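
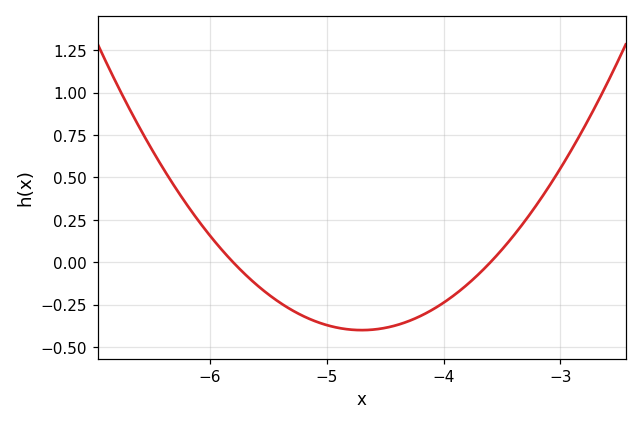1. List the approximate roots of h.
-5.8, -3.6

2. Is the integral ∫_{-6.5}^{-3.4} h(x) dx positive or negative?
negative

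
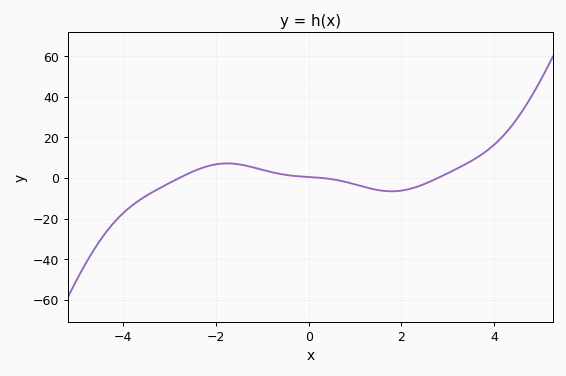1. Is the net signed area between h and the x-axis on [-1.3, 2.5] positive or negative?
negative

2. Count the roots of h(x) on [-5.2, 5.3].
3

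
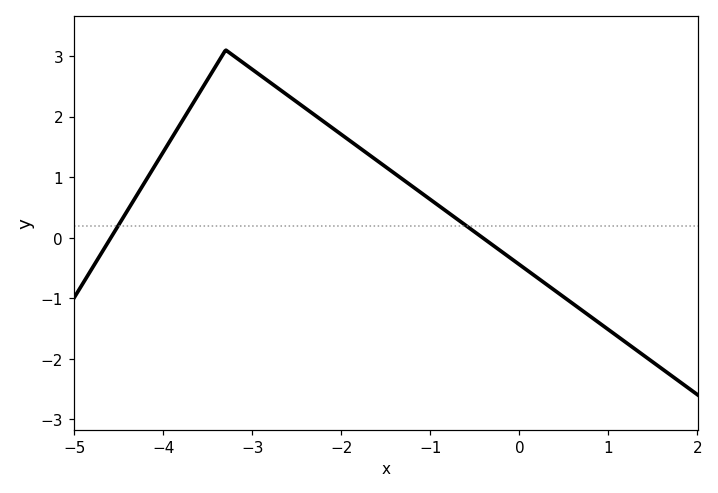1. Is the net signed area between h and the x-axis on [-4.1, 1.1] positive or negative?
positive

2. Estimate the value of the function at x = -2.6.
2.3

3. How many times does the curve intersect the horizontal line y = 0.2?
2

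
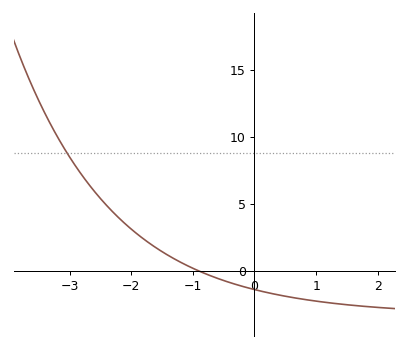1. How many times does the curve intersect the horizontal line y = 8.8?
1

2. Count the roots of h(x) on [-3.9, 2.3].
1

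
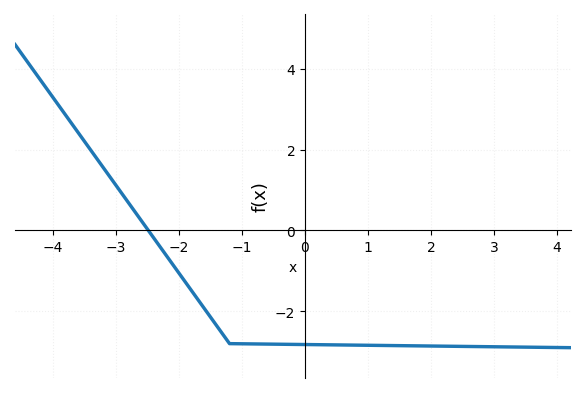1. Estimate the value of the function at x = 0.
-2.8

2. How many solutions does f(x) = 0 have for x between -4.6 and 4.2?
1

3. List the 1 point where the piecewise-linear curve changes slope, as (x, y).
(-1.2, -2.8)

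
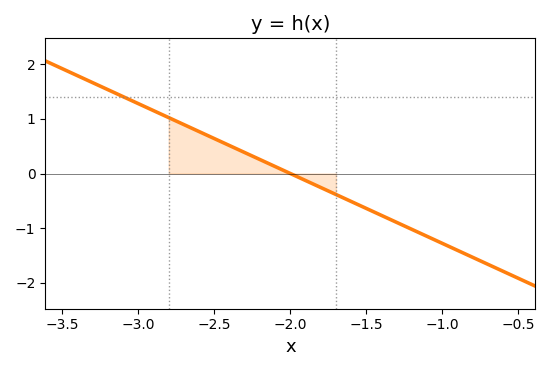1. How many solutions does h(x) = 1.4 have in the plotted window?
1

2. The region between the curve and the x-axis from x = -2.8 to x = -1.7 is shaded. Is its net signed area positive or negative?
positive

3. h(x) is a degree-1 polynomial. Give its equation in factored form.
y = -1.28(x + 2)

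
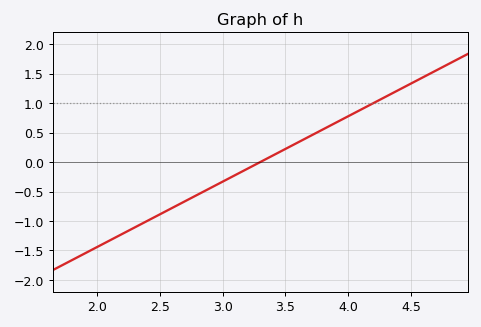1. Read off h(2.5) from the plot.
-0.9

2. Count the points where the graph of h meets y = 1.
1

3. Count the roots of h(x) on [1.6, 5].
1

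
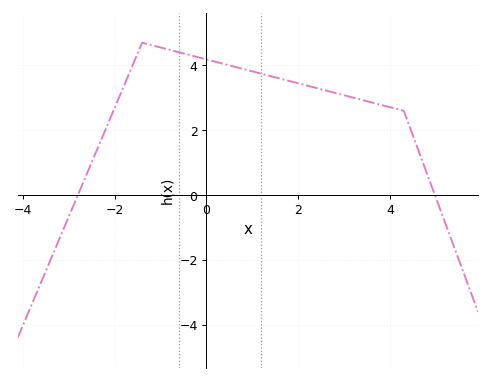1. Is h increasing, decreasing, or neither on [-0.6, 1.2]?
decreasing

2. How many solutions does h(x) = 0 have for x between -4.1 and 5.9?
2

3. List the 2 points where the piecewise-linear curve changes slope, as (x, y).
(-1.4, 4.7); (4.3, 2.6)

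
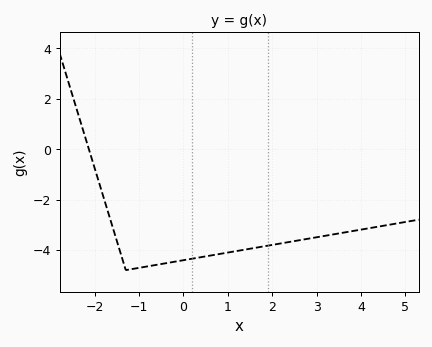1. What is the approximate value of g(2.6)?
-3.6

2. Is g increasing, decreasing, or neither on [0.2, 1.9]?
increasing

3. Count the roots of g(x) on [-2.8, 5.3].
1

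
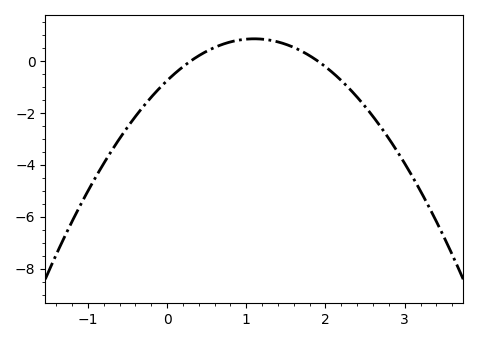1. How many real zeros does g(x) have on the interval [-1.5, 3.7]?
2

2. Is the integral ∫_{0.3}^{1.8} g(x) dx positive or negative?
positive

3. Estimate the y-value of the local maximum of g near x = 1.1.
0.851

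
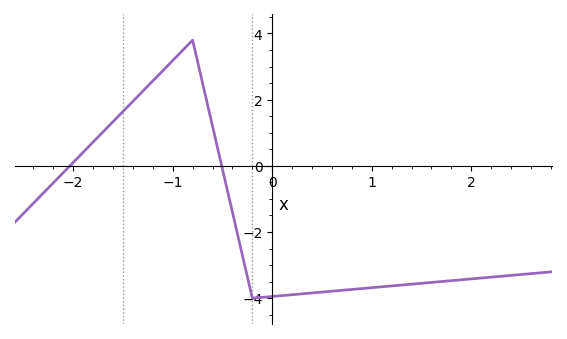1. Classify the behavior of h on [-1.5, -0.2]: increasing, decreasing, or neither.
neither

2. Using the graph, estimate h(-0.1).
-3.97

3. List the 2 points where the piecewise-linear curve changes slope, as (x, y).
(-0.8, 3.8); (-0.2, -4)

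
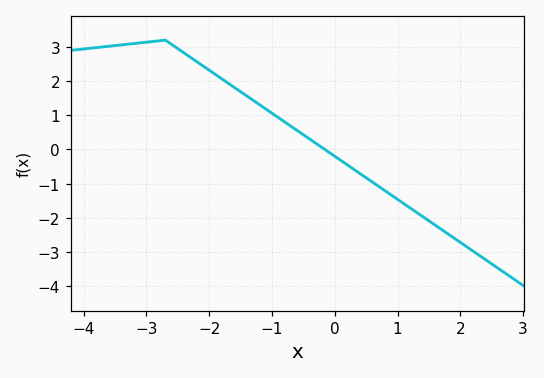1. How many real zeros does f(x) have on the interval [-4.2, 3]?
1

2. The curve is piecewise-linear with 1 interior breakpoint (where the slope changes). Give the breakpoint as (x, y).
(-2.7, 3.2)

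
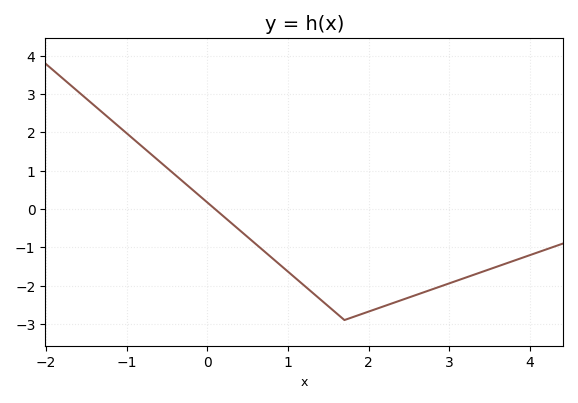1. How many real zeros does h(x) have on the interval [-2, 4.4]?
1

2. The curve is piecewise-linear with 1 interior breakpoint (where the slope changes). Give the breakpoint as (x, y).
(1.7, -2.9)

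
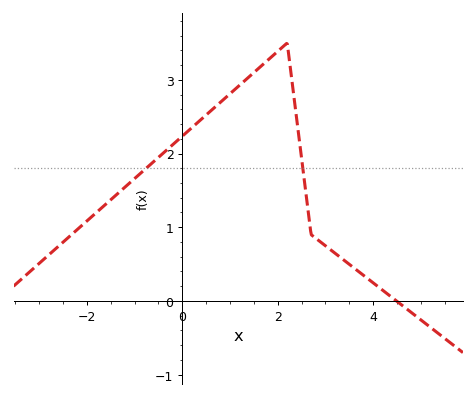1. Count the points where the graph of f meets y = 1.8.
2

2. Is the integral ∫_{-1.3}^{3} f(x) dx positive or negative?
positive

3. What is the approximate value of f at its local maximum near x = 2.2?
3.5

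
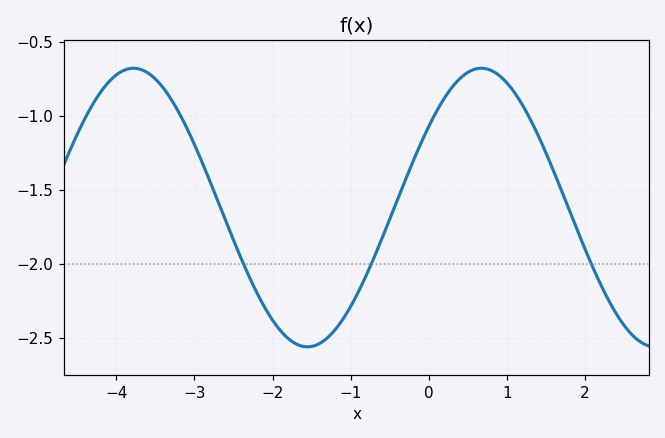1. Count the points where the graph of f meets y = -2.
3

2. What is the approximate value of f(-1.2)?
-2.45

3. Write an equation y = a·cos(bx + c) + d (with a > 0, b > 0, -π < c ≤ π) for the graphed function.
y = 0.94cos(1.41x - 0.952) - 1.62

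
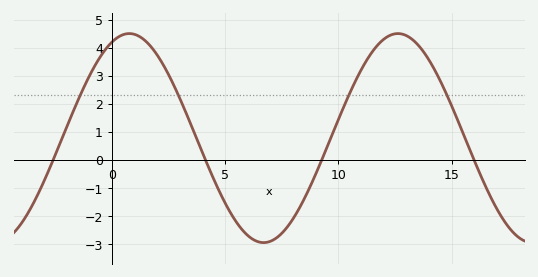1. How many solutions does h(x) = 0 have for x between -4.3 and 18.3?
4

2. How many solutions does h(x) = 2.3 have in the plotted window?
4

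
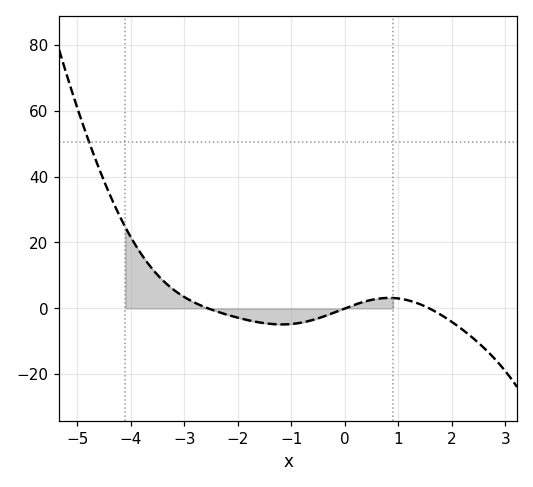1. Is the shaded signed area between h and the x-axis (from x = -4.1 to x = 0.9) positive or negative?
positive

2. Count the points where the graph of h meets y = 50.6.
1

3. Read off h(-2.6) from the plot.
0.287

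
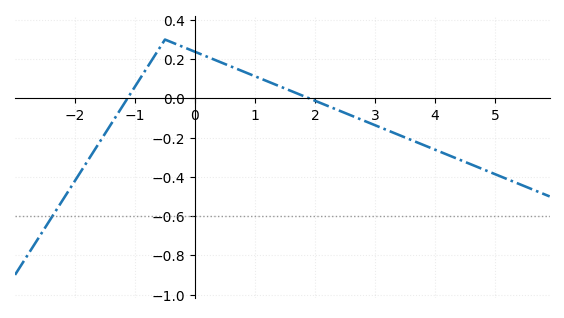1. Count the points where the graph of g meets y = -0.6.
1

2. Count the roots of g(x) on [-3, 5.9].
2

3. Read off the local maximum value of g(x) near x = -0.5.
0.3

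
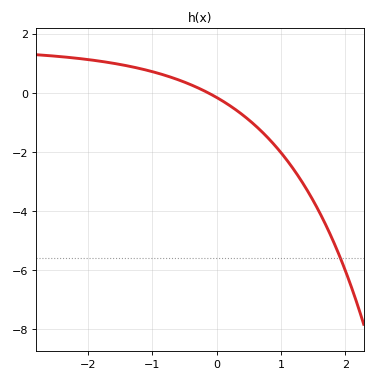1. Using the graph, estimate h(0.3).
-0.58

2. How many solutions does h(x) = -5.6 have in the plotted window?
1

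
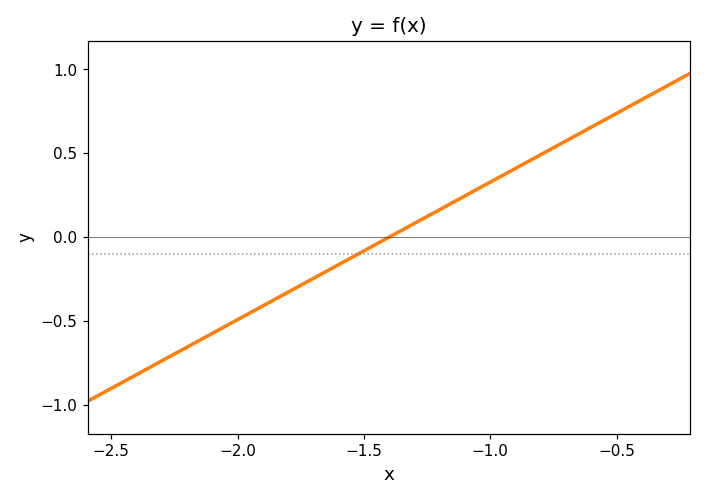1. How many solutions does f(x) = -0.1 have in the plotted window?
1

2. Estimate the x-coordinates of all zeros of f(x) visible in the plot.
-1.4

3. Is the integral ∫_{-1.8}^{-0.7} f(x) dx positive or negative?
positive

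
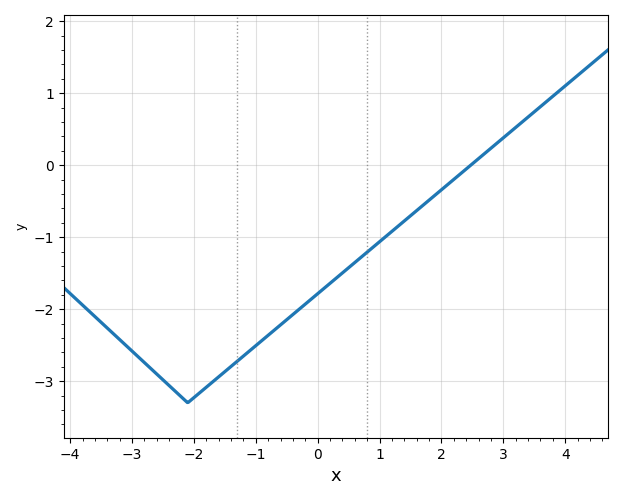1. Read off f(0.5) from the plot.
-1.42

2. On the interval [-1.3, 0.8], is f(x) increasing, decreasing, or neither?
increasing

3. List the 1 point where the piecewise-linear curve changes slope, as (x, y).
(-2.1, -3.3)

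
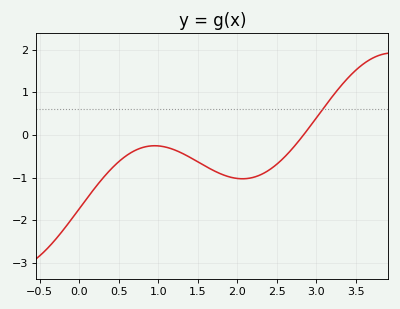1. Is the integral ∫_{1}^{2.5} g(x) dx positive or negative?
negative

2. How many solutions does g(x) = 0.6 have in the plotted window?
1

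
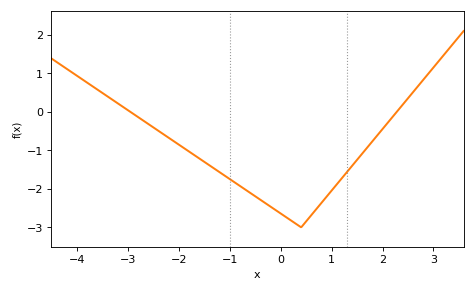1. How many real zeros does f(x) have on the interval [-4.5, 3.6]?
2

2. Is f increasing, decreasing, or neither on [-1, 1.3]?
neither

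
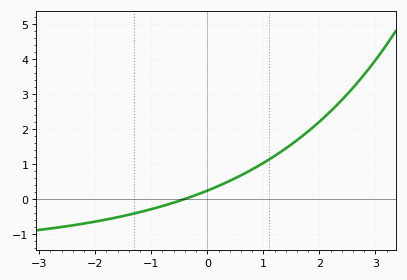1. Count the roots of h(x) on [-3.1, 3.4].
1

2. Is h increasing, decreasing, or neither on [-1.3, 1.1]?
increasing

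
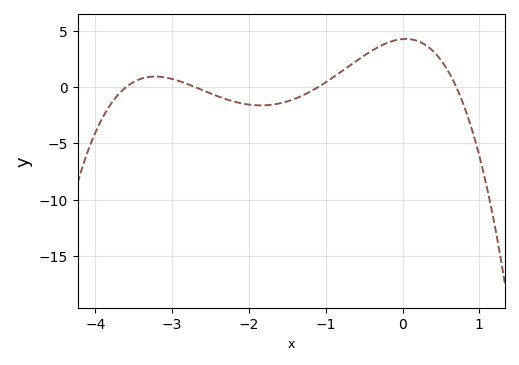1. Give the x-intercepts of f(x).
-3.6, -2.7, -1.1, 0.7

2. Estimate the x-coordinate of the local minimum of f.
-1.8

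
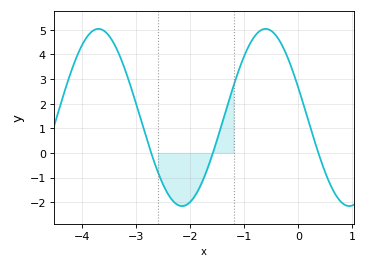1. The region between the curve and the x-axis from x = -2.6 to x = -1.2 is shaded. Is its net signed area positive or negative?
negative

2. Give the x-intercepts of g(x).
-2.7, -1.6, 0.4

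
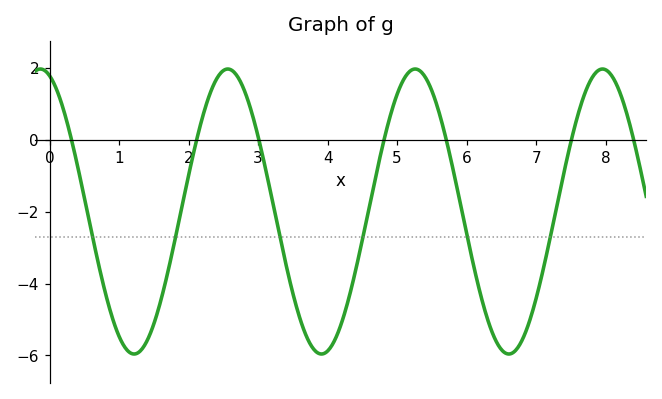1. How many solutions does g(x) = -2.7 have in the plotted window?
6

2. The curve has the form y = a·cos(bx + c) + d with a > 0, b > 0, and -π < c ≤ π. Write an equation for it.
y = 3.97cos(2.33x + 0.312) - 1.99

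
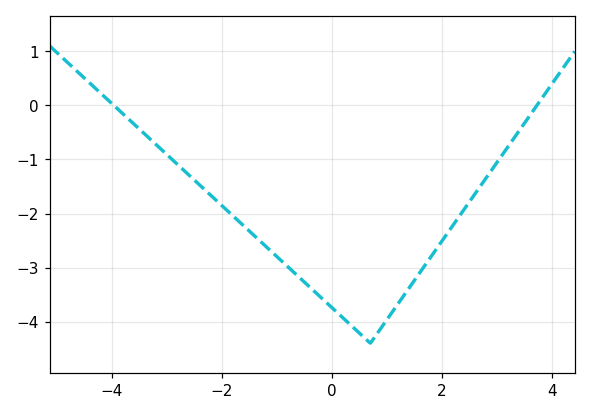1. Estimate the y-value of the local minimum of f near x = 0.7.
-4.4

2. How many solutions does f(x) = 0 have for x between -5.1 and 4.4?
2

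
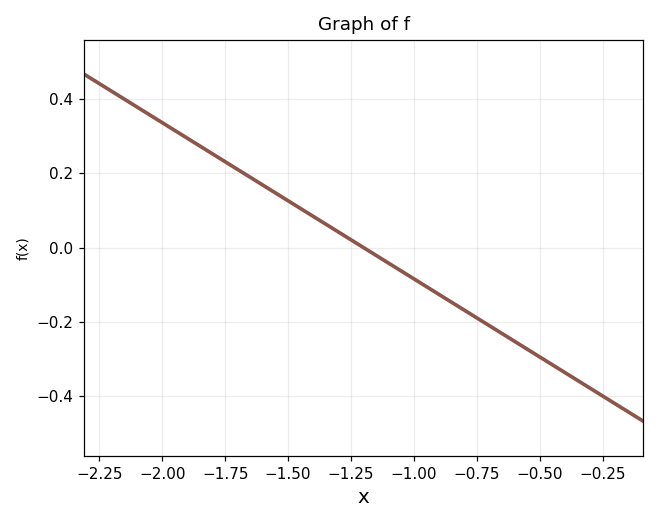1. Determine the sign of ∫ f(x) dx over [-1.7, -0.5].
negative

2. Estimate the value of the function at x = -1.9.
0.294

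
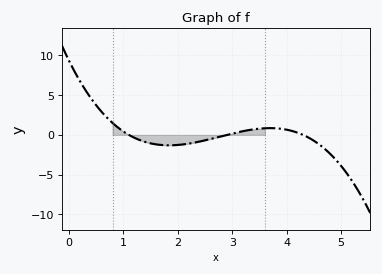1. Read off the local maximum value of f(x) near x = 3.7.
0.849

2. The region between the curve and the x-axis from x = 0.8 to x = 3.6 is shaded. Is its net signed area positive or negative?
negative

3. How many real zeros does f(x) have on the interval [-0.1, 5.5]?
3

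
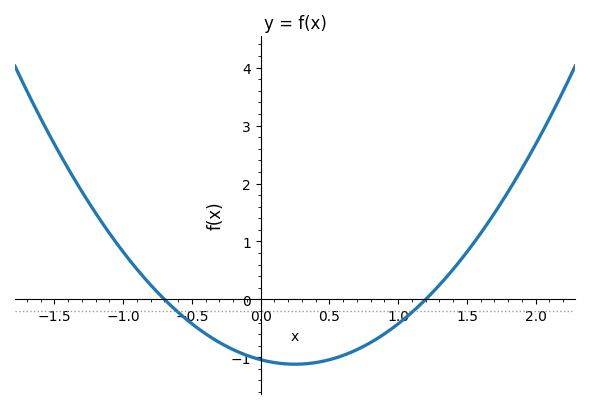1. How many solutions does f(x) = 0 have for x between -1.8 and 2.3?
2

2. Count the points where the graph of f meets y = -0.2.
2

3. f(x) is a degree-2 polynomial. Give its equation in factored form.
y = 1.24(x + 0.7)(x - 1.2)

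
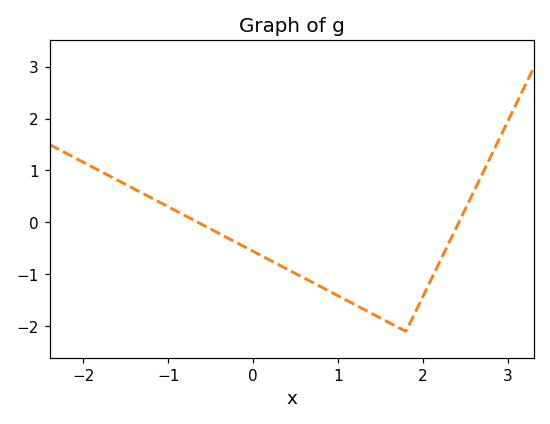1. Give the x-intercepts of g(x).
-0.6, 2.4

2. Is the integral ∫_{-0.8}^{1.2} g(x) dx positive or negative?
negative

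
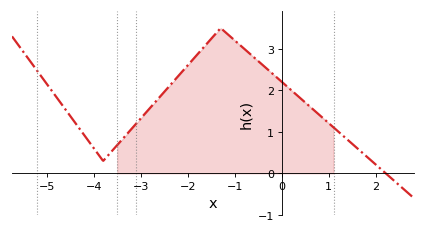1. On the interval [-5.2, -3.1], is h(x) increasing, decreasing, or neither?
neither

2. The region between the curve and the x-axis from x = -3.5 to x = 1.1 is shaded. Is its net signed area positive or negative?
positive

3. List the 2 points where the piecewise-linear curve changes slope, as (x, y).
(-3.8, 0.3); (-1.3, 3.5)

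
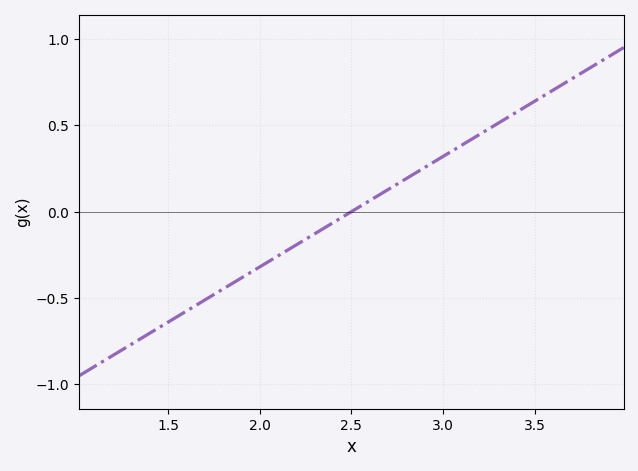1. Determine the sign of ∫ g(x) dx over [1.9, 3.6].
positive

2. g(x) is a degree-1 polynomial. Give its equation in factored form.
y = 0.64(x - 2.5)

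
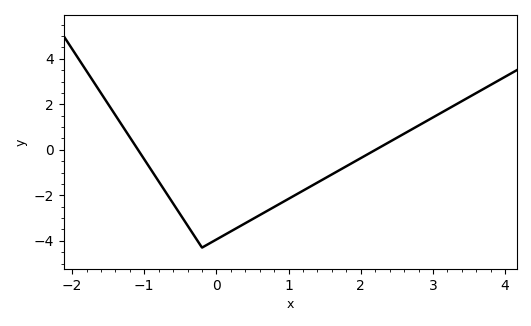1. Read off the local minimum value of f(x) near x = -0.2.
-4.3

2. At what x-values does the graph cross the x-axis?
-1.09, 2.2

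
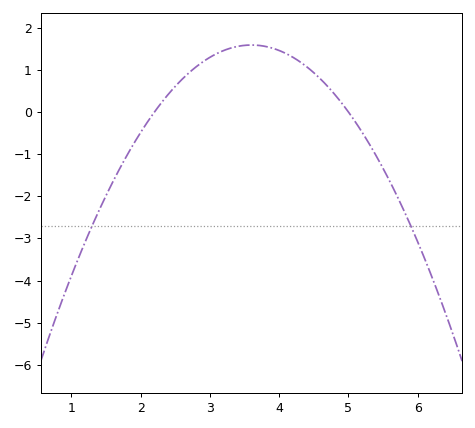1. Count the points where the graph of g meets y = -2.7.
2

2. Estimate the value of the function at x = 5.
0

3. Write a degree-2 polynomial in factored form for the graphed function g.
y = -0.81(x - 2.2)(x - 5)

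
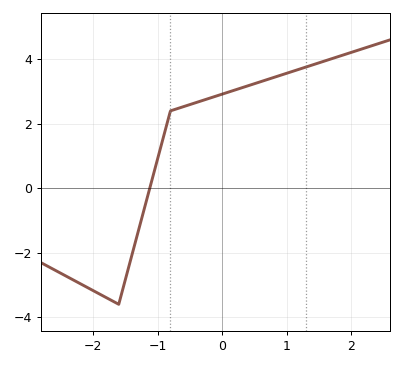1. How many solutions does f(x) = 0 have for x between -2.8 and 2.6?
1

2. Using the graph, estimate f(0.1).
3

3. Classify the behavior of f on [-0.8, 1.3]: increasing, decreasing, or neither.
increasing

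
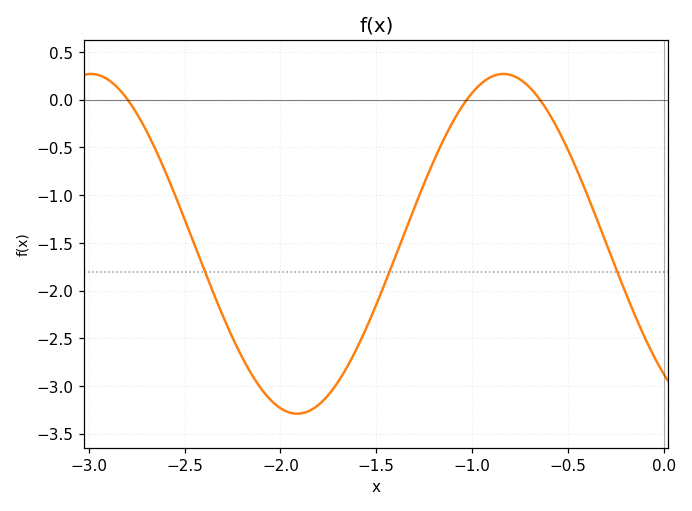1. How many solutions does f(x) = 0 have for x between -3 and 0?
3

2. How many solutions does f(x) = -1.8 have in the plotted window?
3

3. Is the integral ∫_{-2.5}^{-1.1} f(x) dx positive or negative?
negative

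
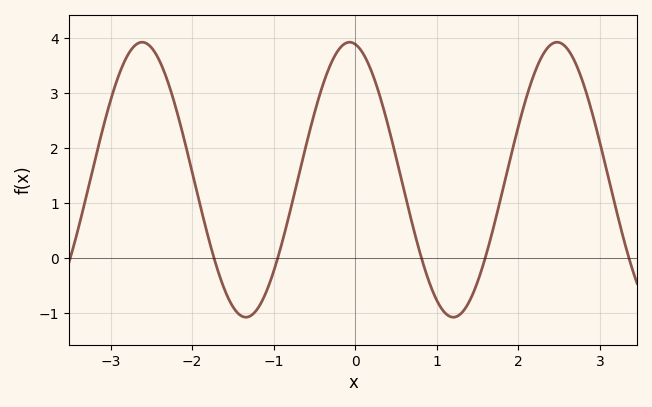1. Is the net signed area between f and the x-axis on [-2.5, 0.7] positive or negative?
positive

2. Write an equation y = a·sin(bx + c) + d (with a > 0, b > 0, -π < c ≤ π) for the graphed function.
y = 2.5sin(2.47x + 1.74) + 1.43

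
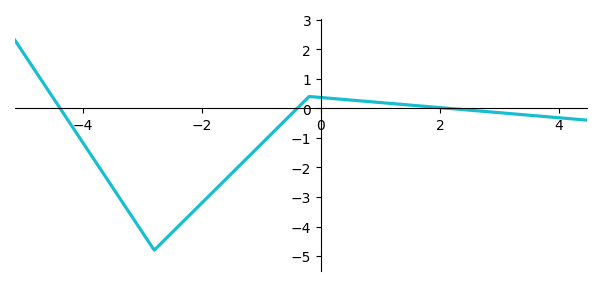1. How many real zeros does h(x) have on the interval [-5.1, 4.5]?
3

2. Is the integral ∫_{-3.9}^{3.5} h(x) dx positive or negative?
negative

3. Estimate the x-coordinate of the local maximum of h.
-0.2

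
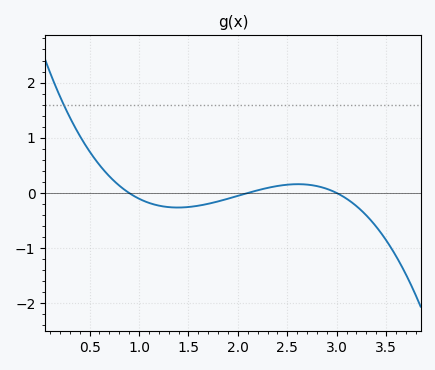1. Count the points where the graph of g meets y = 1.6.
1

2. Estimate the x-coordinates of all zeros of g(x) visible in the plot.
0.9, 2.1, 3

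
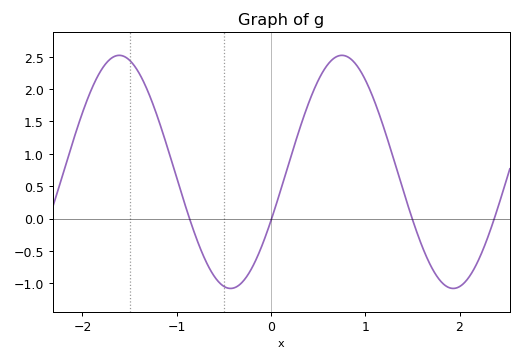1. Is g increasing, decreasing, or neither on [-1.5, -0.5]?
decreasing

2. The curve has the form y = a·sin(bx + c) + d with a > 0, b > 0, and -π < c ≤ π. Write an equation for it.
y = 1.8sin(2.66x - 0.43) + 0.72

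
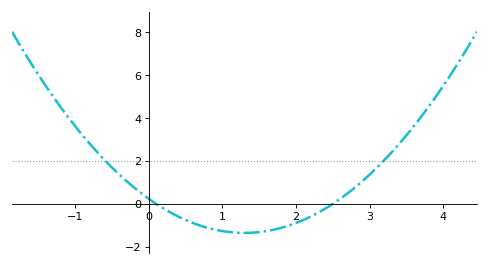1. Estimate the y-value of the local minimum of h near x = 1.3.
-1.4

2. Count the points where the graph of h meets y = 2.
2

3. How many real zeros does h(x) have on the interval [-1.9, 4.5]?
2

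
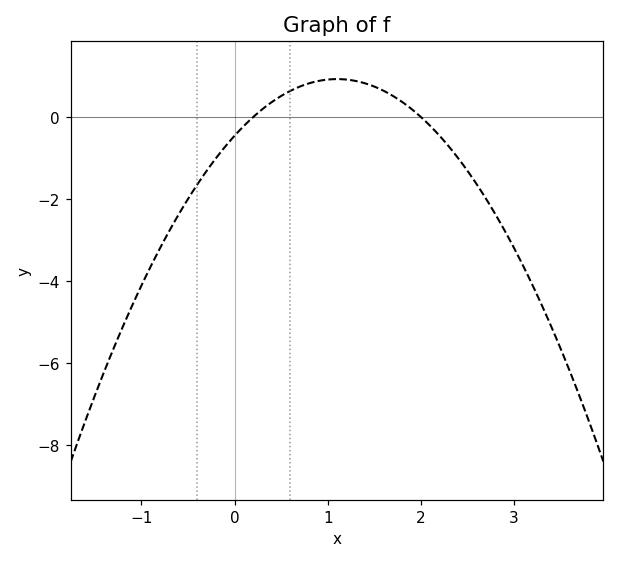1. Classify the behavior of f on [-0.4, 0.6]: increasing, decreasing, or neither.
increasing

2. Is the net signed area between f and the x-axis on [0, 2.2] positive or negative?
positive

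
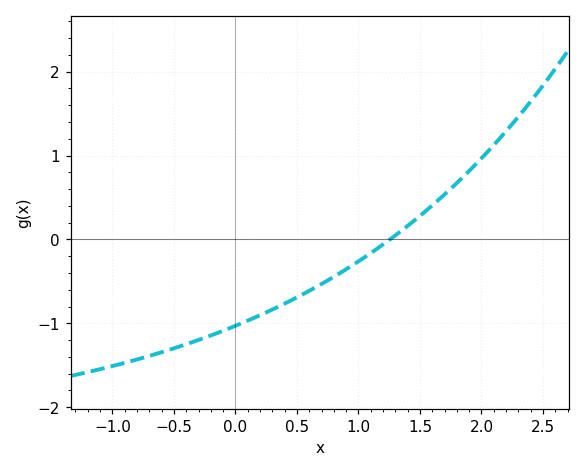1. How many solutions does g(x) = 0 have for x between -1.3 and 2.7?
1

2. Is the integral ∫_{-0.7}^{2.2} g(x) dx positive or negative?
negative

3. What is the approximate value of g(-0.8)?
-1.4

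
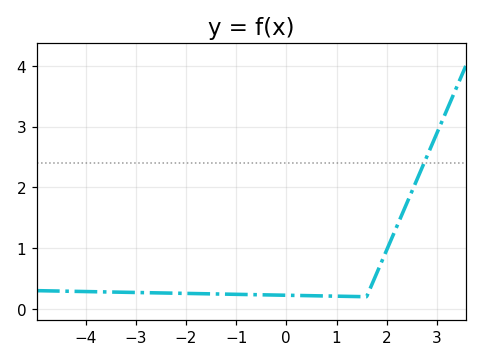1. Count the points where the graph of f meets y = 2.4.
1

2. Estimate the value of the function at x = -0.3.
0.2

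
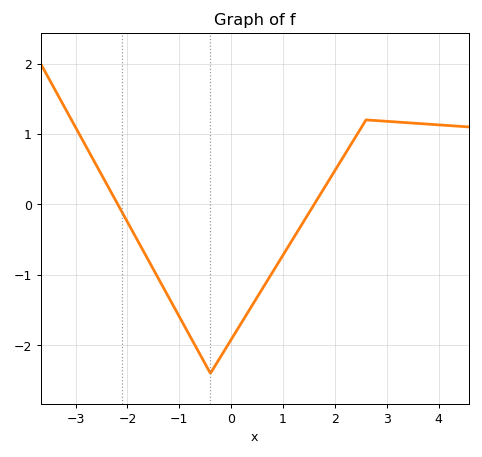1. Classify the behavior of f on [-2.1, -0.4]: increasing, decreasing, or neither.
decreasing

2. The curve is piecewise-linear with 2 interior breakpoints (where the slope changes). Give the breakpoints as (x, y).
(-0.4, -2.4); (2.6, 1.2)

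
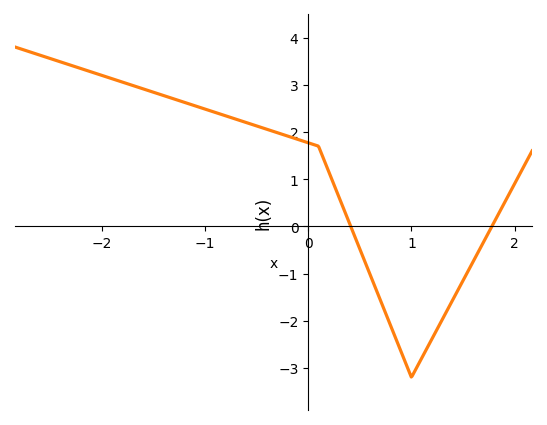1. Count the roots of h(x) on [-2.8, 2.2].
2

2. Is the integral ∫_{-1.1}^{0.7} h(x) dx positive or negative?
positive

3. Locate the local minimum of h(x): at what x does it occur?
1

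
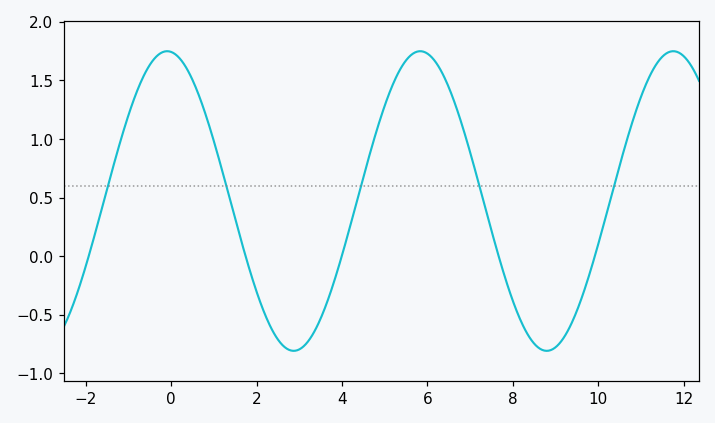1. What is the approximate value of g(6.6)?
1.35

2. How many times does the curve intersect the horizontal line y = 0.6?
5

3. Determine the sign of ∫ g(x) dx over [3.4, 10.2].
positive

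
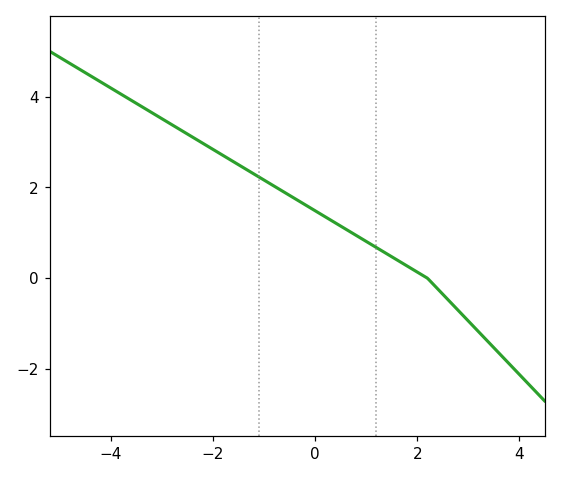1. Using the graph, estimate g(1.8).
0.2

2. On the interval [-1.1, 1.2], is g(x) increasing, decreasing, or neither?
decreasing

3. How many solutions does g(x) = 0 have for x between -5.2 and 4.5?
1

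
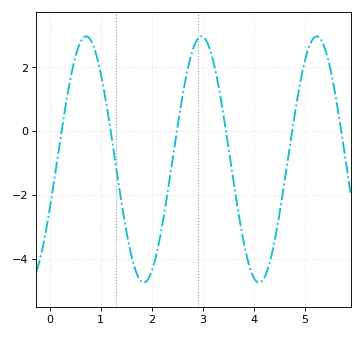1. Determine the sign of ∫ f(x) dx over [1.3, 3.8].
negative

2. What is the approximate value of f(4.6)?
-1.6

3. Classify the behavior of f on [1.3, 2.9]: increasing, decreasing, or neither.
neither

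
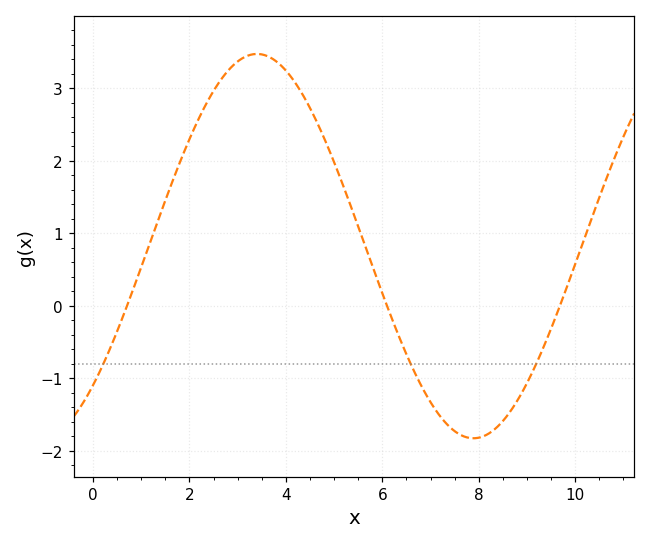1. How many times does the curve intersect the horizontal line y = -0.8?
3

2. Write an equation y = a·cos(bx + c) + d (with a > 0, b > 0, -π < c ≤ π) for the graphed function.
y = 2.65cos(0.7x - 2.38) + 0.82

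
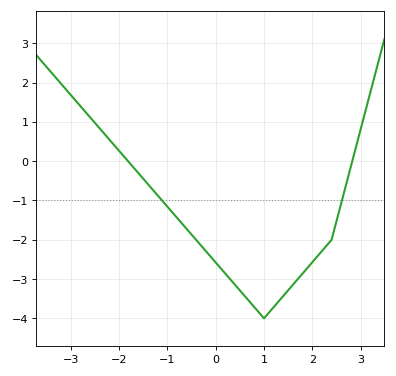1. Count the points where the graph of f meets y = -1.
2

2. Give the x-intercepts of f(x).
-1.8, 2.8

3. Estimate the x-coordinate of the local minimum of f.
1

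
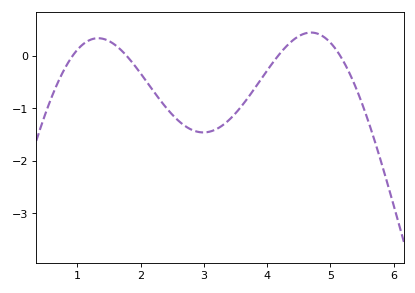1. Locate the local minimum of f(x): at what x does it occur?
2.99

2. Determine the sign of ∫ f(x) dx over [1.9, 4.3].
negative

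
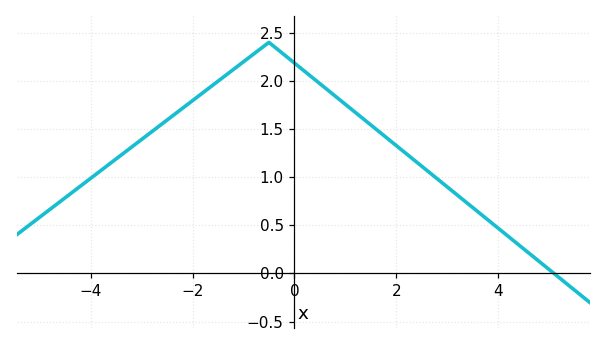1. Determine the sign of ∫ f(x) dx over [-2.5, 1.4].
positive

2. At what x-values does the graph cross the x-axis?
5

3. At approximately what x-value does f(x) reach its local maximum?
-0.6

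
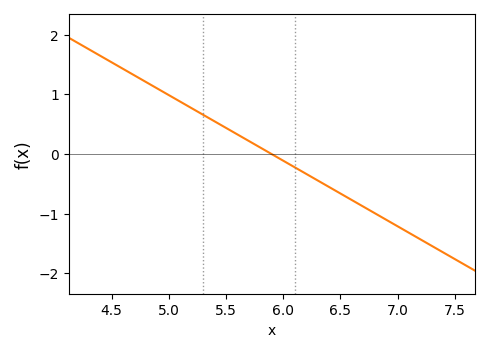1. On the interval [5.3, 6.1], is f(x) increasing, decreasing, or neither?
decreasing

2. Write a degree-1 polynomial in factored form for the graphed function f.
y = -1.1(x - 5.9)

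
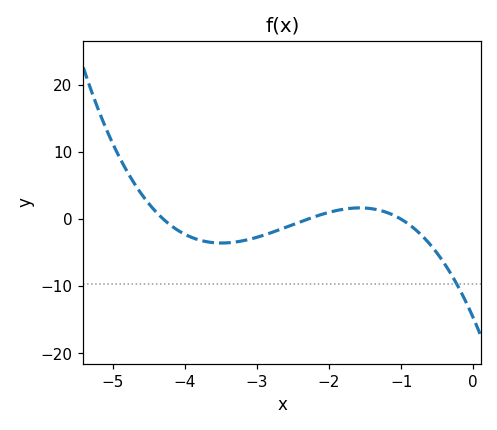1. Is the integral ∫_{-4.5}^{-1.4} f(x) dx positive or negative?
negative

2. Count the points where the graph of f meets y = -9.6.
1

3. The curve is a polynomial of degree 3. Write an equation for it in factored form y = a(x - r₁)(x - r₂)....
y = -1.48(x + 4.3)(x + 2.3)(x + 1)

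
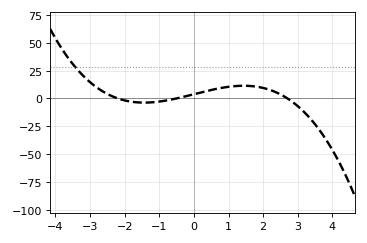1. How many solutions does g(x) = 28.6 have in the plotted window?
1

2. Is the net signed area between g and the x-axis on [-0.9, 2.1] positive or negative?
positive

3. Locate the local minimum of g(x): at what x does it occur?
-1.4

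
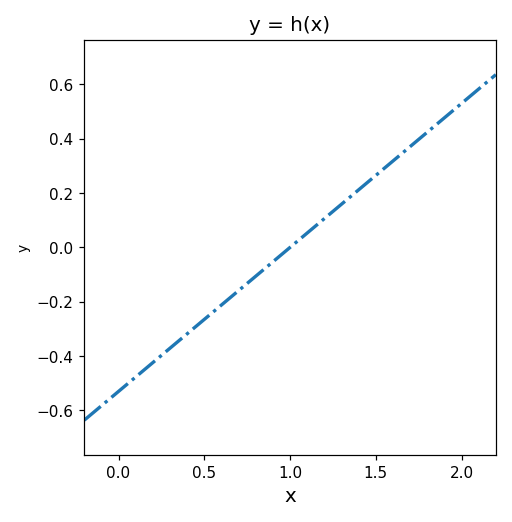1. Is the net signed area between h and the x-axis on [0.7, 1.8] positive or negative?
positive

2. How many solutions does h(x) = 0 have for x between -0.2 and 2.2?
1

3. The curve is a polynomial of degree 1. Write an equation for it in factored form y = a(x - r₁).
y = 0.53(x - 1)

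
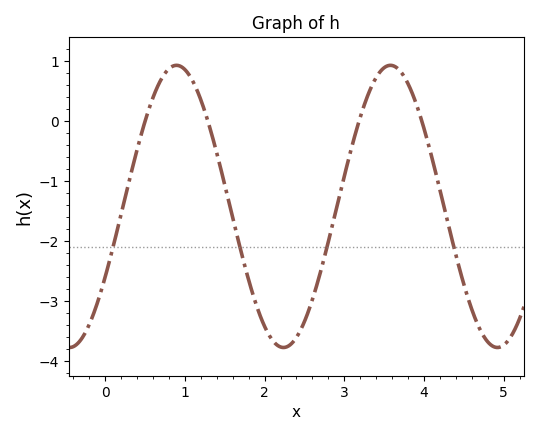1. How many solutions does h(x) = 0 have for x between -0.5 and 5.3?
4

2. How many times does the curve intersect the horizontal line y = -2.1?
4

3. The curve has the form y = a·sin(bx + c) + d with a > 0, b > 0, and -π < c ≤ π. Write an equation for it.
y = 2.35sin(2.3x - 0.52) - 1.42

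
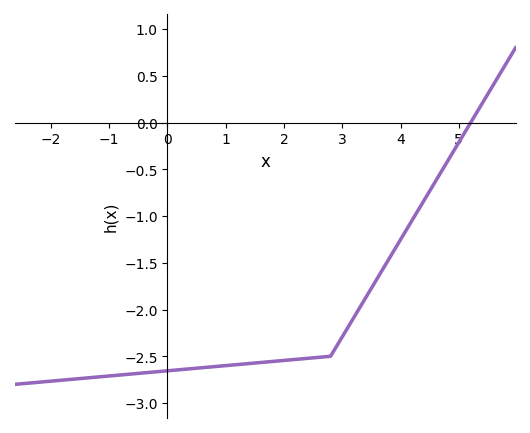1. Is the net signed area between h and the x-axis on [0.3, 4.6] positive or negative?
negative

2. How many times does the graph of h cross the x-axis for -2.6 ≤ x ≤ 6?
1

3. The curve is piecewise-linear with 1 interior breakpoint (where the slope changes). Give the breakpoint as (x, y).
(2.8, -2.5)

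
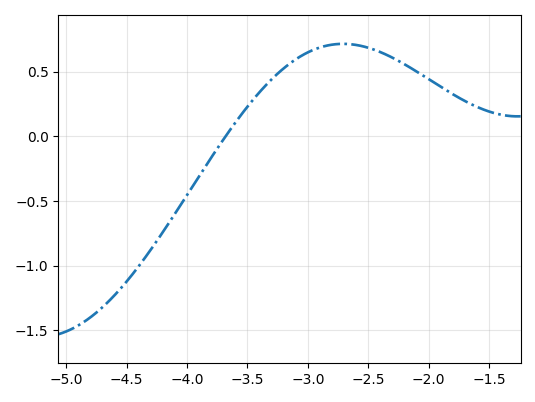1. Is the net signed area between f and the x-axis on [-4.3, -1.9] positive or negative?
positive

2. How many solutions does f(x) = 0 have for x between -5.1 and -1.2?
1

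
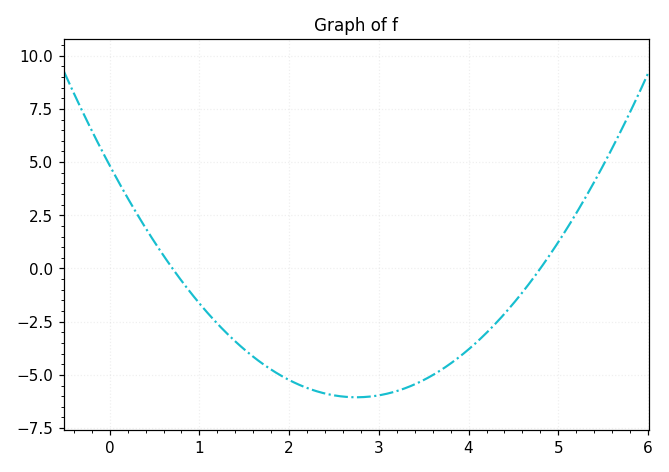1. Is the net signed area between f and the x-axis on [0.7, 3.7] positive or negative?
negative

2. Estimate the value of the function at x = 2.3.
-5.8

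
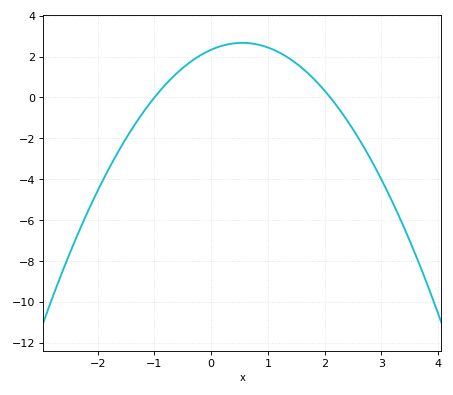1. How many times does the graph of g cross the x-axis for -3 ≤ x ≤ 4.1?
2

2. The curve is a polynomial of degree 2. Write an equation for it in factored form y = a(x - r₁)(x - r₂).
y = -1.11(x + 1)(x - 2.1)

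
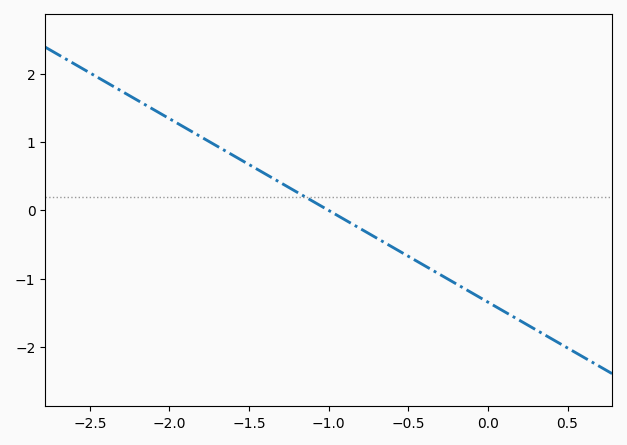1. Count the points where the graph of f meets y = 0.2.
1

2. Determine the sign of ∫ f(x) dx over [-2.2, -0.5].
positive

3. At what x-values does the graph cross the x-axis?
-1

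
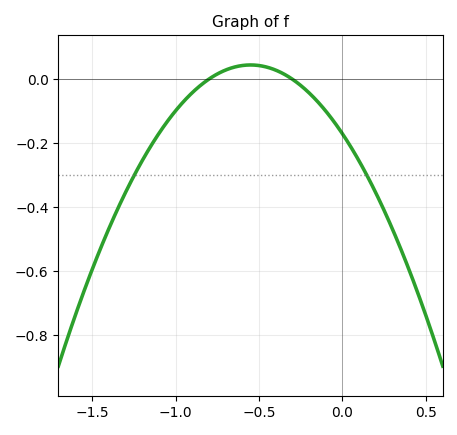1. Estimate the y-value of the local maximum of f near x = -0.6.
0.044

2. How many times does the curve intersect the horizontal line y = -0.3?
2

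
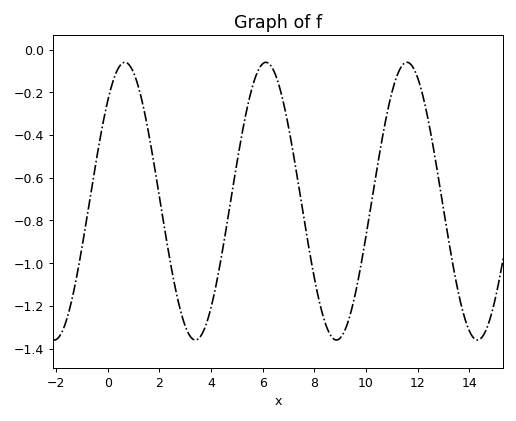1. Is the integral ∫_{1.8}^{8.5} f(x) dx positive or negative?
negative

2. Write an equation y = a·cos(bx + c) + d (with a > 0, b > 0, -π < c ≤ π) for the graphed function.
y = 0.65cos(1.15x - 0.76) - 0.71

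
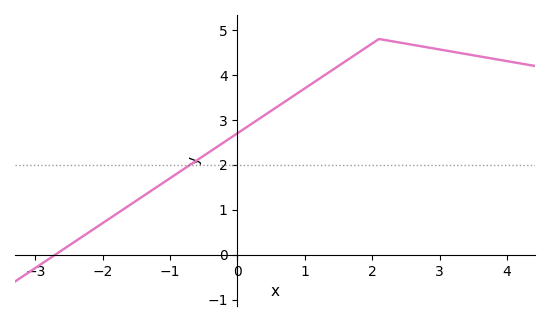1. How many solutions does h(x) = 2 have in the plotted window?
1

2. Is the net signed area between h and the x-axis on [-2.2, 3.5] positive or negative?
positive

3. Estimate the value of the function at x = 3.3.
4.5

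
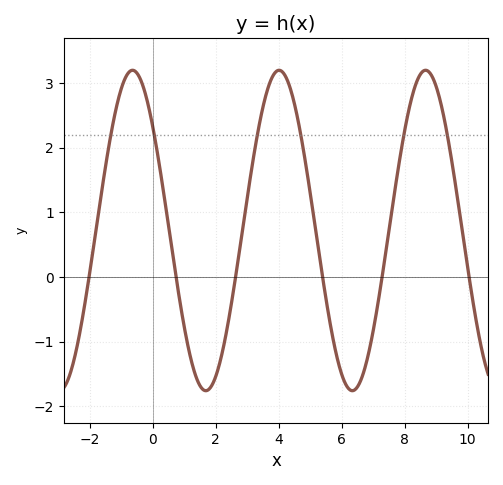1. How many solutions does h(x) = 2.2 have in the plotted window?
6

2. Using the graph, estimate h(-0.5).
3.15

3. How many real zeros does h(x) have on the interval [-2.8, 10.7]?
6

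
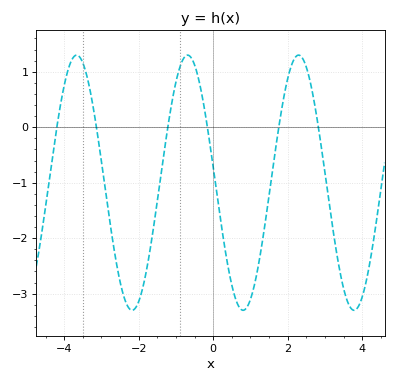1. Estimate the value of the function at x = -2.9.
-1.1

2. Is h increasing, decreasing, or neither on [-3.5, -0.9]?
neither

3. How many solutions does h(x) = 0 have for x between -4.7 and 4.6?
6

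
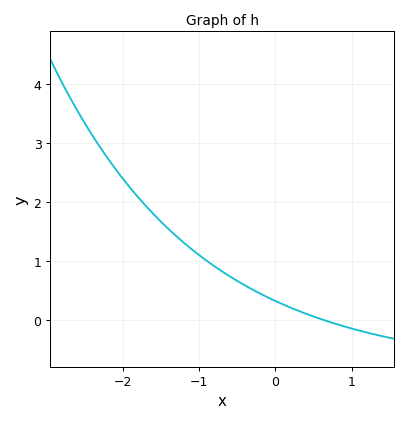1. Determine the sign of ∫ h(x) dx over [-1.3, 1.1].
positive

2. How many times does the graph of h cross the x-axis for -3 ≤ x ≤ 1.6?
1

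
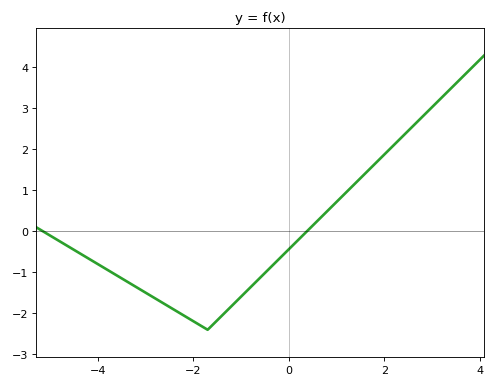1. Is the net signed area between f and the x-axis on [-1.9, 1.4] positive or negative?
negative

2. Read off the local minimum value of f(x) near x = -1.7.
-2.4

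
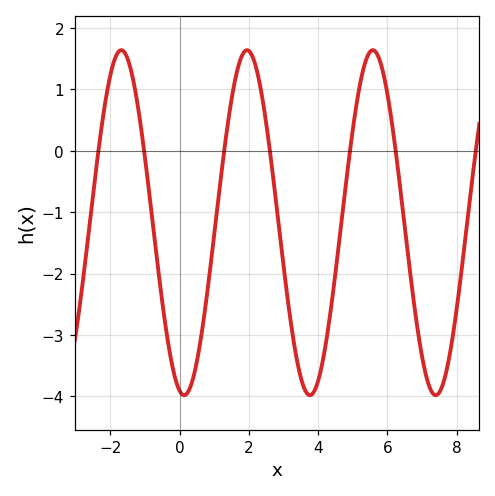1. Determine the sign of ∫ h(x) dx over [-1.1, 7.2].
negative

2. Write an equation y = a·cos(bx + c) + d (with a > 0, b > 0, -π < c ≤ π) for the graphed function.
y = 2.81cos(1.73x + 2.91) - 1.17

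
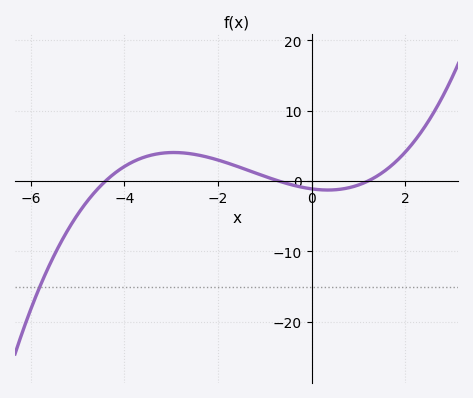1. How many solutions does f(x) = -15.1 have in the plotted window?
1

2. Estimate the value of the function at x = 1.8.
2.79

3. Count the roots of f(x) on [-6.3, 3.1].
3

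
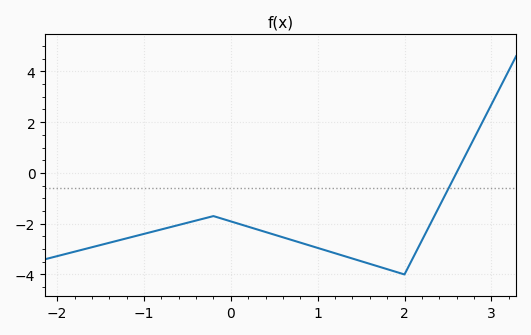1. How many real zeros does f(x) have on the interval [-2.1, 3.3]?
1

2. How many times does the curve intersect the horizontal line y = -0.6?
1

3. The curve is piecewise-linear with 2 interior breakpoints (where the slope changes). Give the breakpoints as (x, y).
(-0.2, -1.7); (2, -4)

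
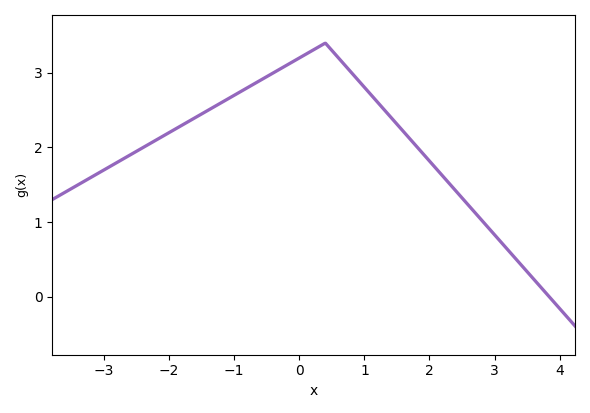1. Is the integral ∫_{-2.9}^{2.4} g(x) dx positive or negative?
positive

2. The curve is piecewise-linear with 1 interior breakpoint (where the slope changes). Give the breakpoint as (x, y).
(0.4, 3.4)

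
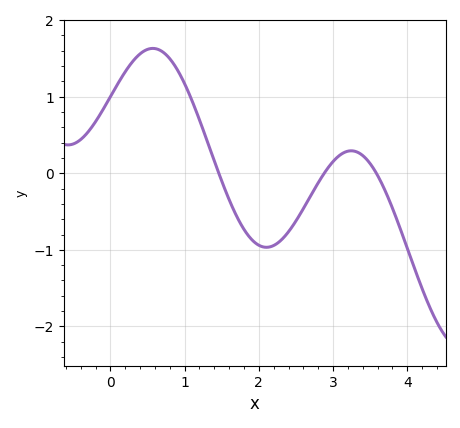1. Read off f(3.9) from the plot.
-0.7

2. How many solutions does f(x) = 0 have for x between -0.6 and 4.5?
3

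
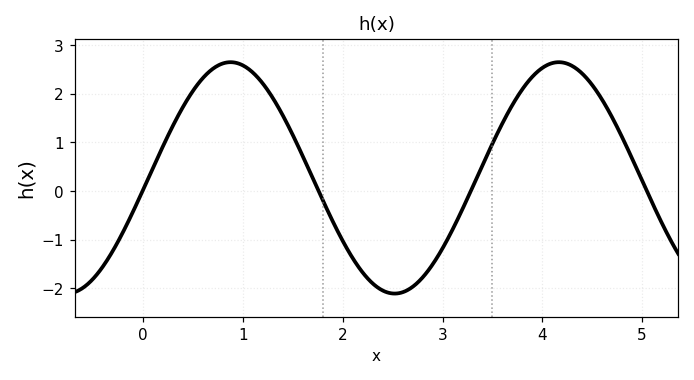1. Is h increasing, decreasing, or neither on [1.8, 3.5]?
neither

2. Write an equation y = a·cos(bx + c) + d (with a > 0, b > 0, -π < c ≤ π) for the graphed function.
y = 2.38cos(1.9x - 1.7) + 0.27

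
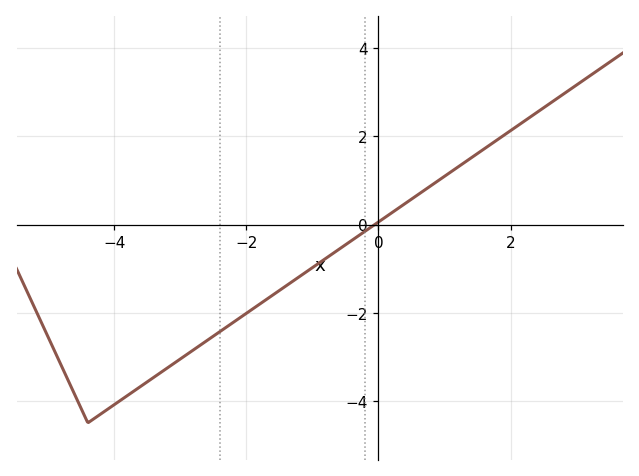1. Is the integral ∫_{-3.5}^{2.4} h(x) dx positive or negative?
negative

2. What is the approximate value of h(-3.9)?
-4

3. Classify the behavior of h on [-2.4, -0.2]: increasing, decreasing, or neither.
increasing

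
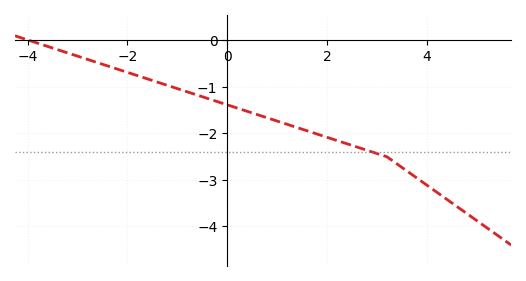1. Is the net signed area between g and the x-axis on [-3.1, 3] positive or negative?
negative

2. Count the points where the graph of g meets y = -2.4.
1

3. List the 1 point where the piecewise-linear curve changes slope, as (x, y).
(3.2, -2.5)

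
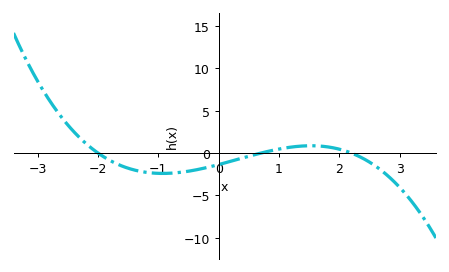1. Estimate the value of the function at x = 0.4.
-0.5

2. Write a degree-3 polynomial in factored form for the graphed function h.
y = -0.44(x + 2)(x - 0.7)(x - 2.2)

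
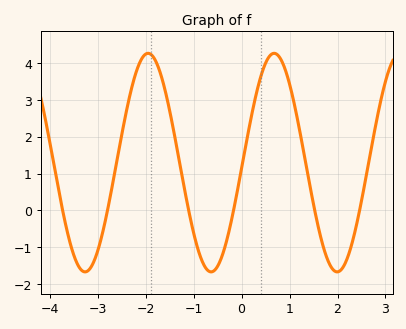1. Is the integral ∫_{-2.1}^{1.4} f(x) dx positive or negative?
positive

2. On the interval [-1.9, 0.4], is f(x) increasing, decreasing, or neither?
neither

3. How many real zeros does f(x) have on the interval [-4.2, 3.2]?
6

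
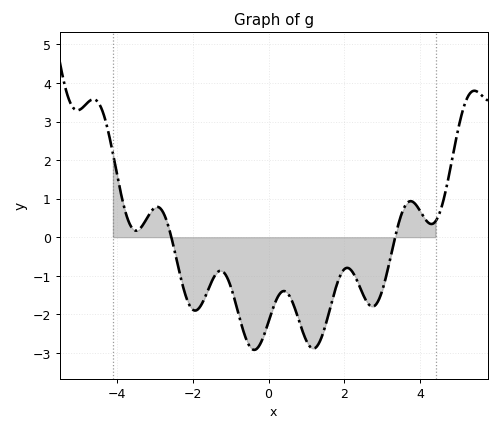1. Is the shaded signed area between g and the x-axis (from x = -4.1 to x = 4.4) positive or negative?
negative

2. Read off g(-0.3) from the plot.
-2.9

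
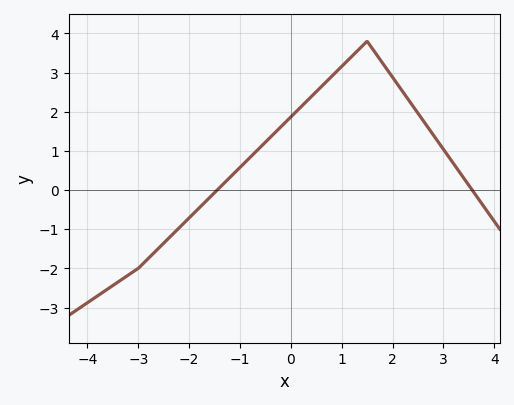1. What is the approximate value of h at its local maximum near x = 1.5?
3.8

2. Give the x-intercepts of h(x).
-1.45, 3.57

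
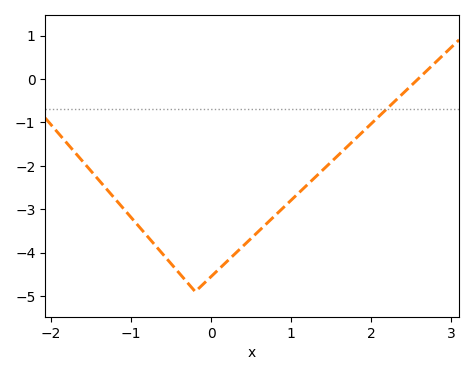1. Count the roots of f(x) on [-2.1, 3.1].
1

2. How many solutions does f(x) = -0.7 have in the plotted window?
1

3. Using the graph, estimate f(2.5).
-0.1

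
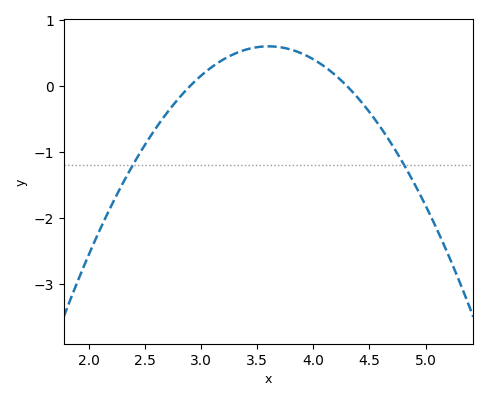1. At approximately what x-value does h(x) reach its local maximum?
3.6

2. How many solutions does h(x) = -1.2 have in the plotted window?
2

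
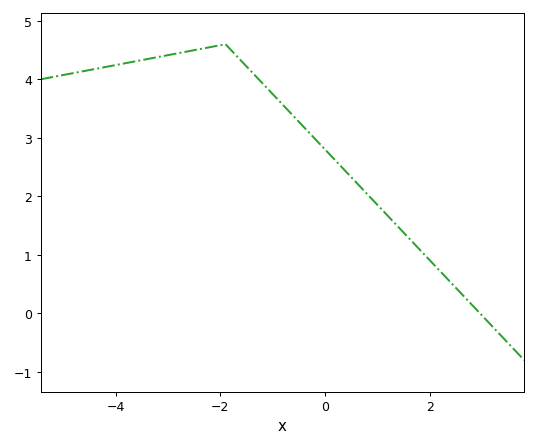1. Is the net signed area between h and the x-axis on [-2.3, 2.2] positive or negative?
positive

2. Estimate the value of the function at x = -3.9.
4.26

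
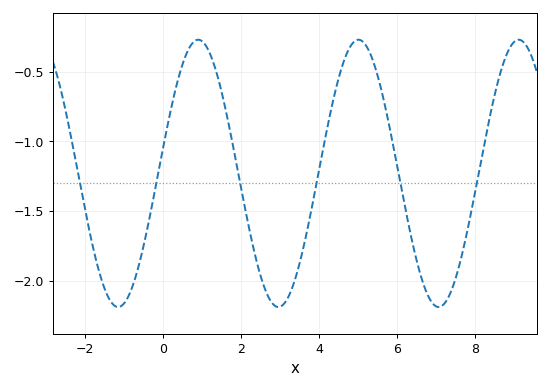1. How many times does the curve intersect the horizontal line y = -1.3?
6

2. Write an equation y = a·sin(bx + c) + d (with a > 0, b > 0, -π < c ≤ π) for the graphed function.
y = 0.96sin(1.5x + 0.19) - 1.23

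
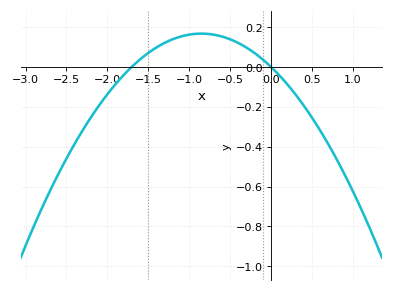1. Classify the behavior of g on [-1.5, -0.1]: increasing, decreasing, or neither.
neither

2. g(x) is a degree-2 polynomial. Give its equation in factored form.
y = -0.23(x + 1.7)(x - 0)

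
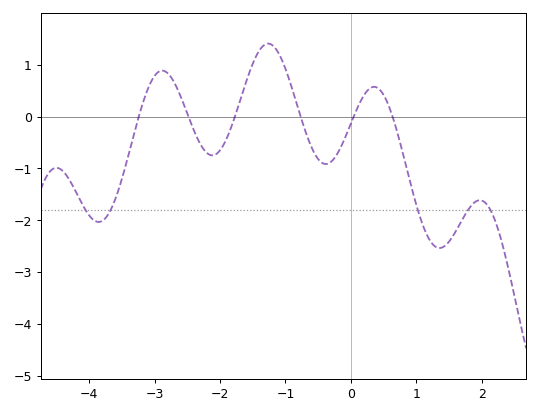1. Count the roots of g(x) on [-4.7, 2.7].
6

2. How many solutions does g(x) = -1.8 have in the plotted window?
5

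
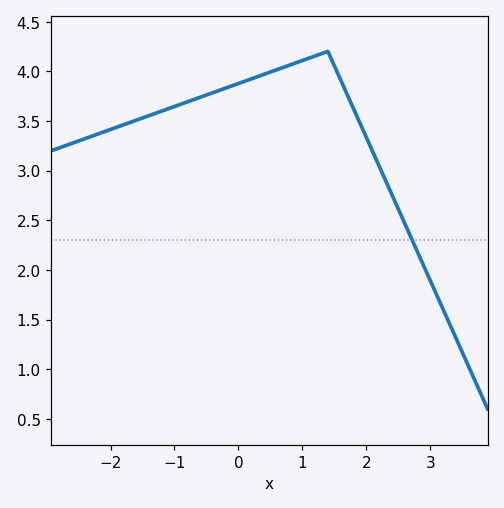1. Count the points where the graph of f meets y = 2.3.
1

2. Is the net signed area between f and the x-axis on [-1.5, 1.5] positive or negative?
positive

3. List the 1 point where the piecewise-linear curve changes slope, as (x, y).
(1.4, 4.2)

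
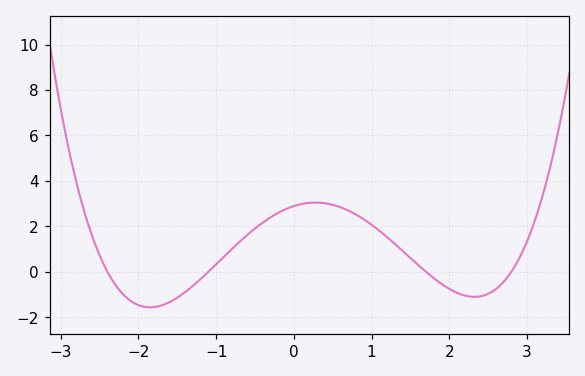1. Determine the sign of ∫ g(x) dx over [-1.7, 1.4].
positive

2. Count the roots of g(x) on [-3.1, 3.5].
4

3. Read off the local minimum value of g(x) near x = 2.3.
-1.11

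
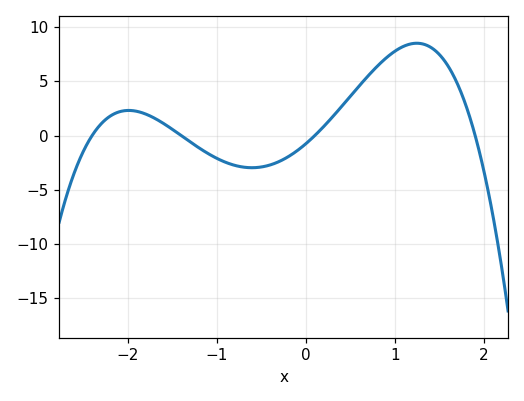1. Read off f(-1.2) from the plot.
-1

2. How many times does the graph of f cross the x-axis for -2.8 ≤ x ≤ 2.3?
4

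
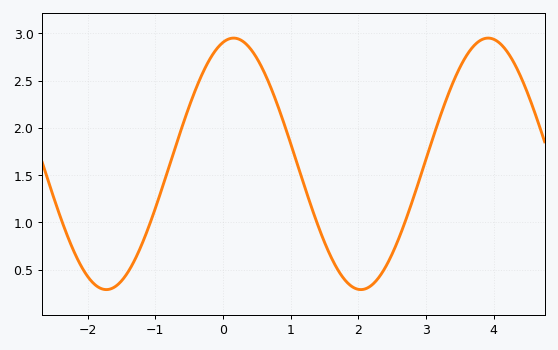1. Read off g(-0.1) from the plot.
2.83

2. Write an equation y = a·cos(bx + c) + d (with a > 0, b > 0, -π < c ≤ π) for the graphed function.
y = 1.33cos(1.67x - 0.262) + 1.62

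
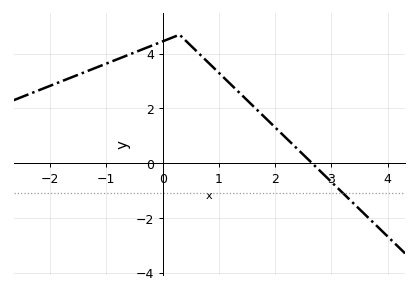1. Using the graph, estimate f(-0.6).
3.97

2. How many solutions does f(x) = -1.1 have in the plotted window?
1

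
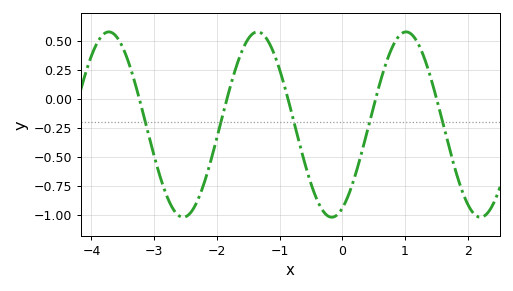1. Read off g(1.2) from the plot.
0.48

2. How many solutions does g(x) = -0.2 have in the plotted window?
5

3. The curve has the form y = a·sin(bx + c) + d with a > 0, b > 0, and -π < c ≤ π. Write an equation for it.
y = 0.8sin(2.6x - 1.1) - 0.22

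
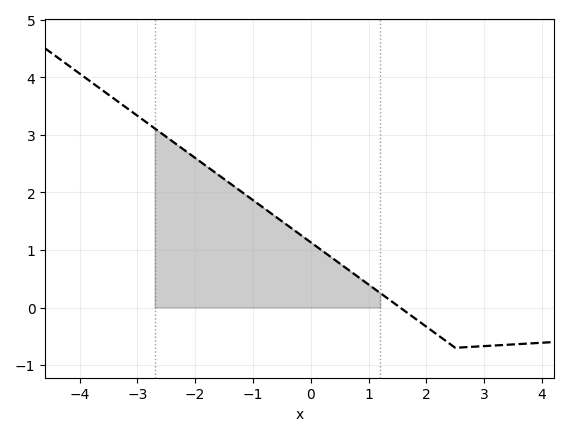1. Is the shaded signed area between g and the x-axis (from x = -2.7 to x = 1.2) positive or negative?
positive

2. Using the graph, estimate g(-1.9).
2.5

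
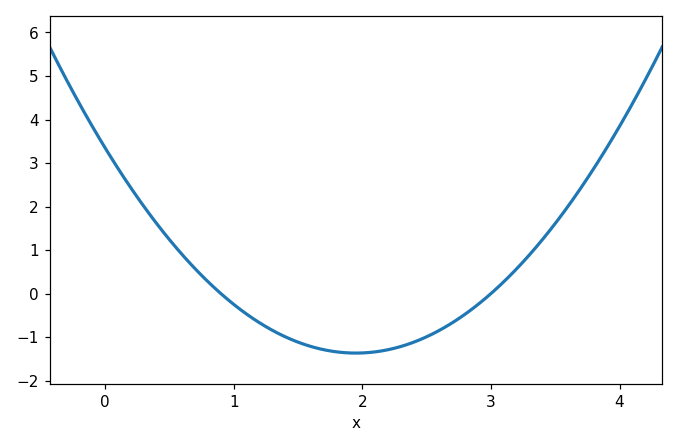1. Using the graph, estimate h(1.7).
-1.3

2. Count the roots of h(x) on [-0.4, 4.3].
2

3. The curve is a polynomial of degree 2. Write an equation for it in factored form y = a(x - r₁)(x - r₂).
y = 1.24(x - 0.9)(x - 3)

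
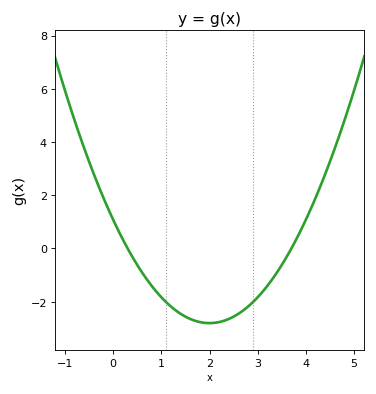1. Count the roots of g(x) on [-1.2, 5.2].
2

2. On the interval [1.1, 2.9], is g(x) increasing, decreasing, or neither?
neither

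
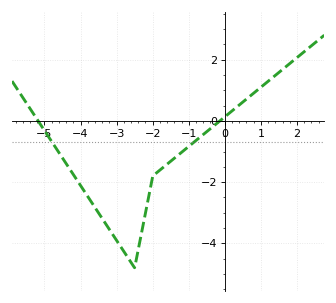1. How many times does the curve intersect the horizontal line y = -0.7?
2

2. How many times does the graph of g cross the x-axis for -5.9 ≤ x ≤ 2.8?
2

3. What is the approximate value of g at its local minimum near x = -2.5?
-4.8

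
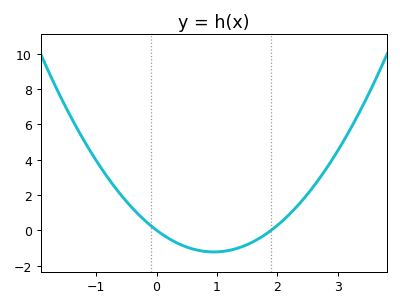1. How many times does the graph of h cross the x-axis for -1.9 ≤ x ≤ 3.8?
2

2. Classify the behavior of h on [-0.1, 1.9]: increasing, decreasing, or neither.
neither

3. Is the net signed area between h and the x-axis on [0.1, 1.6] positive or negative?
negative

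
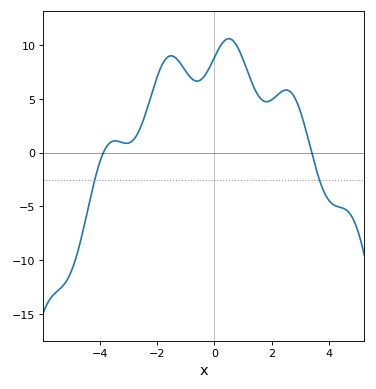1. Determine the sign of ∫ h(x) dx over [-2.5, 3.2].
positive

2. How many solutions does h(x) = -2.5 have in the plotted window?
2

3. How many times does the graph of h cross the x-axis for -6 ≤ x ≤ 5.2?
2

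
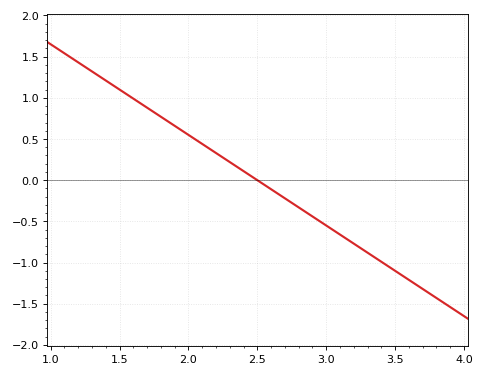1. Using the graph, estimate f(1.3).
1.3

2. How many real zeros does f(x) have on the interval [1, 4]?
1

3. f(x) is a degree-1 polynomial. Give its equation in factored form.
y = -1.1(x - 2.5)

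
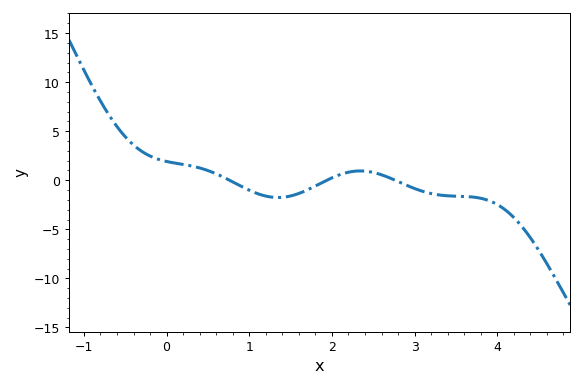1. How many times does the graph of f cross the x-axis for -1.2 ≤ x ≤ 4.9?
3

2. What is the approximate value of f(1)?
-1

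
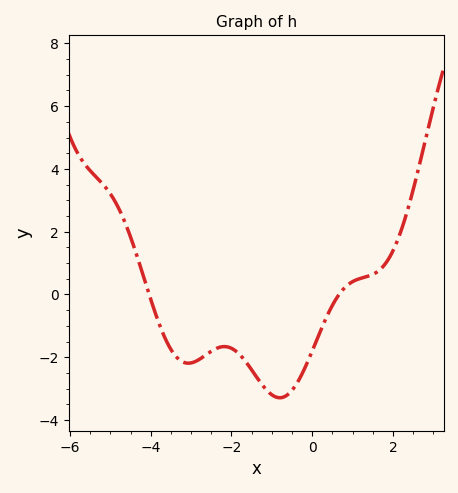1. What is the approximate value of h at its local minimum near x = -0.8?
-3.29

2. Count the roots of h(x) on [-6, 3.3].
2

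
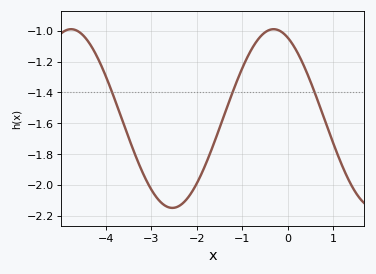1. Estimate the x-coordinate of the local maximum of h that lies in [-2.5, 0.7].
-0.3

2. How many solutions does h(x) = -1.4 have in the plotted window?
3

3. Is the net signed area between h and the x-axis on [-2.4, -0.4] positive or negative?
negative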